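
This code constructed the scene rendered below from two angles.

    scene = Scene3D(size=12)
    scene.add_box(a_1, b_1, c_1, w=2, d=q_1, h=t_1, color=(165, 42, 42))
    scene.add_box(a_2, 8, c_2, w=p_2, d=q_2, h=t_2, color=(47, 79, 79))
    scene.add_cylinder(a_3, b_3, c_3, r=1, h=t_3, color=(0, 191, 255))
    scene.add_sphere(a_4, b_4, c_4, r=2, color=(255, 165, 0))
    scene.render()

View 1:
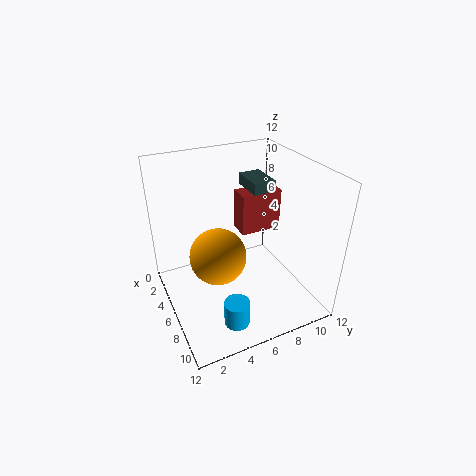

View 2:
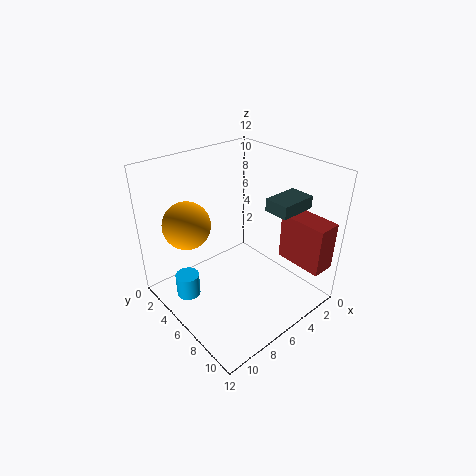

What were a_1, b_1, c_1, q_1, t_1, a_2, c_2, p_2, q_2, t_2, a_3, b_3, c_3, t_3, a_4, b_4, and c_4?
a_1 = 1
b_1 = 8
c_1 = 4
q_1 = 4
t_1 = 4
a_2 = 2
c_2 = 9
p_2 = 3
q_2 = 2
t_2 = 1
a_3 = 10
b_3 = 4
c_3 = 1
t_3 = 2
a_4 = 9
b_4 = 3
c_4 = 7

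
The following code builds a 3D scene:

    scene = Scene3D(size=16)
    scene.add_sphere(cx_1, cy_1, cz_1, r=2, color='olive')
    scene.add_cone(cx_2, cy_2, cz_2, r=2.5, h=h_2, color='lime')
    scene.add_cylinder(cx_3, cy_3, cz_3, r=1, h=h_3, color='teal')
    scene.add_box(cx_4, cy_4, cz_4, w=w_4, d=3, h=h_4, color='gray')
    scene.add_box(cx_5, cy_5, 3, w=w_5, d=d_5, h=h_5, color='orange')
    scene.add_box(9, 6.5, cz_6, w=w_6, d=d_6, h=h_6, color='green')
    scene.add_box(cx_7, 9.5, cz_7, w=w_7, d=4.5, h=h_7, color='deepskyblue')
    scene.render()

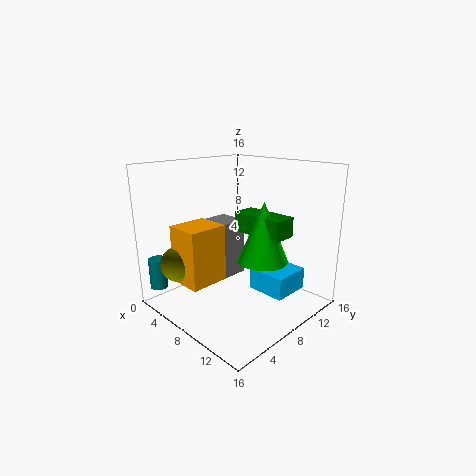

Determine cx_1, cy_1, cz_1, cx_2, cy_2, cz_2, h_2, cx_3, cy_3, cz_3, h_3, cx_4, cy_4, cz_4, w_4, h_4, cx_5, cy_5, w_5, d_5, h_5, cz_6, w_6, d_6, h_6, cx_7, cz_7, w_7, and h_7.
cx_1 = 3.5
cy_1 = 3
cz_1 = 5
cx_2 = 12.5
cy_2 = 7
cz_2 = 7
h_2 = 6
cx_3 = 1.5
cy_3 = 1.5
cz_3 = 2
h_3 = 3.5
cx_4 = 3.5
cy_4 = 7
cz_4 = 3
w_4 = 3.5
h_4 = 6.5
cx_5 = 3
cy_5 = 2.5
w_5 = 4
d_5 = 4.5
h_5 = 6.5
cz_6 = 9.5
w_6 = 5.5
d_6 = 2.5
h_6 = 2
cx_7 = 8.5
cz_7 = 1.5
w_7 = 4.5
h_7 = 2.5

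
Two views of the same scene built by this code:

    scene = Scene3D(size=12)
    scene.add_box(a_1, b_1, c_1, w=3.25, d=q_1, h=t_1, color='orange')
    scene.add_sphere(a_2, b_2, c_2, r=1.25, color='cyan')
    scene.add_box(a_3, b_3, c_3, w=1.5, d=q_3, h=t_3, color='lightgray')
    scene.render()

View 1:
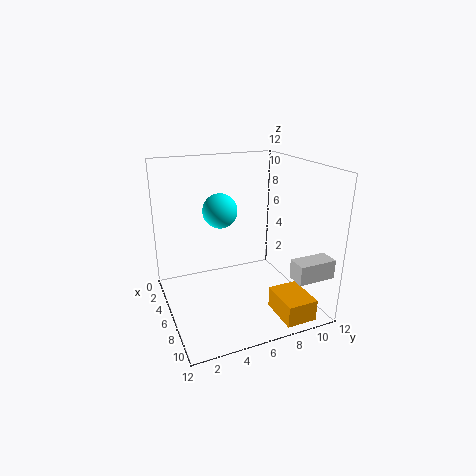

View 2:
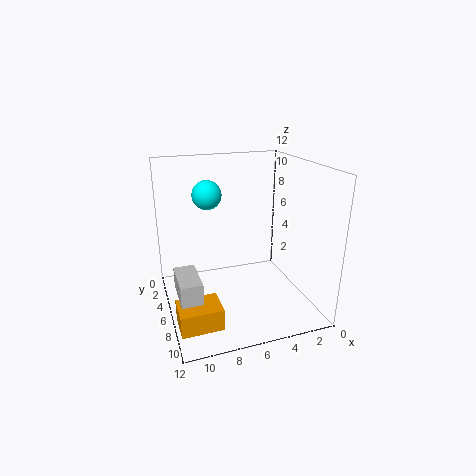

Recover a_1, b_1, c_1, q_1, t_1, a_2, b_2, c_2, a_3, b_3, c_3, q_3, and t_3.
a_1 = 8.5
b_1 = 7.75
c_1 = 0.5
q_1 = 2.5
t_1 = 1.75
a_2 = 8
b_2 = 3.75
c_2 = 9.25
a_3 = 10.25
b_3 = 8.5
c_3 = 4
q_3 = 3
t_3 = 1.5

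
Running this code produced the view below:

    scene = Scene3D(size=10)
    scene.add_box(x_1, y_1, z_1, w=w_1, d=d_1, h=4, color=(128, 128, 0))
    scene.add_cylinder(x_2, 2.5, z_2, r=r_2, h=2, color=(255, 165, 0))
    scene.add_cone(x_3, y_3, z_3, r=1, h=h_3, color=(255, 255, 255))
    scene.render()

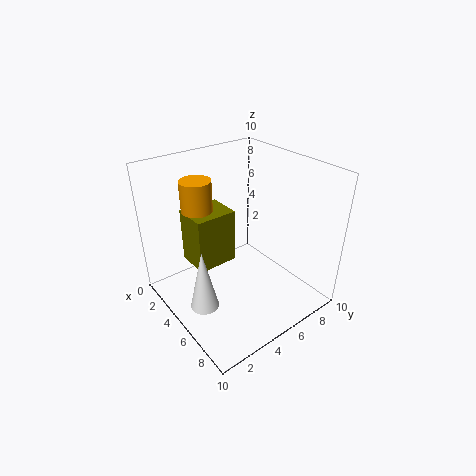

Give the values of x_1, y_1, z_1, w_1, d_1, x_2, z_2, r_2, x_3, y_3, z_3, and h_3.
x_1 = 1.5
y_1 = 2.5
z_1 = 2.5
w_1 = 2.5
d_1 = 3
x_2 = 4
z_2 = 7.5
r_2 = 1
x_3 = 5
y_3 = 2
z_3 = 0.5
h_3 = 4.5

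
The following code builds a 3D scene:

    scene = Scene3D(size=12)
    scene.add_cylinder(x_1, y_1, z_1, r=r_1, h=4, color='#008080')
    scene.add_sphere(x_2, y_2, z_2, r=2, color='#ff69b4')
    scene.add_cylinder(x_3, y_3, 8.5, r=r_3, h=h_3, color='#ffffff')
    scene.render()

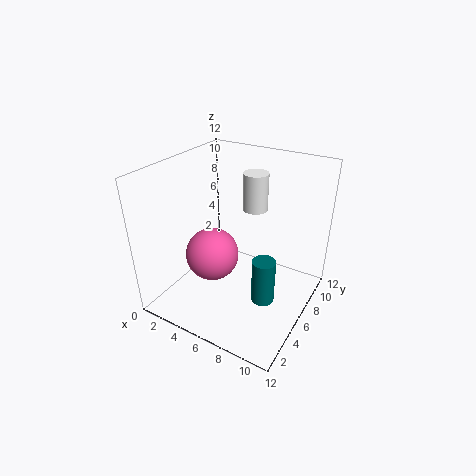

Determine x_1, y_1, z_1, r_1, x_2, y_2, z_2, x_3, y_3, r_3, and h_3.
x_1 = 8.5
y_1 = 6
z_1 = 0.5
r_1 = 1
x_2 = 5.5
y_2 = 3
z_2 = 6
x_3 = 7
y_3 = 7
r_3 = 1
h_3 = 3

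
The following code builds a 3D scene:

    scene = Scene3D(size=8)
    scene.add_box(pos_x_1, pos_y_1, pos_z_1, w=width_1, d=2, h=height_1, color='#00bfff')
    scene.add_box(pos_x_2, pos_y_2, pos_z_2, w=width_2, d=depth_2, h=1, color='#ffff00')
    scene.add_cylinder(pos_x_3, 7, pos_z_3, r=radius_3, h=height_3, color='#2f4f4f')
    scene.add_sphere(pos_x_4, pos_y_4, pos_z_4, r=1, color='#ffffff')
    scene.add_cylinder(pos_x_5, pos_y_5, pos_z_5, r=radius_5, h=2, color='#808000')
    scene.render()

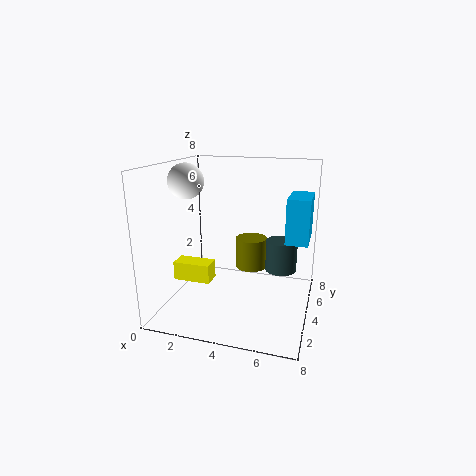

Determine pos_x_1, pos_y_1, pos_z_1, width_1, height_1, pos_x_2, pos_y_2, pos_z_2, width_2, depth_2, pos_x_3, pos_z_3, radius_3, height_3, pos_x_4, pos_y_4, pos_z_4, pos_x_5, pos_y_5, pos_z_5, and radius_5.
pos_x_1 = 7
pos_y_1 = 1
pos_z_1 = 5
width_1 = 1
height_1 = 2
pos_x_2 = 1
pos_y_2 = 2
pos_z_2 = 2
width_2 = 2
depth_2 = 1
pos_x_3 = 6
pos_z_3 = 1
radius_3 = 1
height_3 = 2
pos_x_4 = 1
pos_y_4 = 4
pos_z_4 = 7
pos_x_5 = 4
pos_y_5 = 7
pos_z_5 = 1
radius_5 = 1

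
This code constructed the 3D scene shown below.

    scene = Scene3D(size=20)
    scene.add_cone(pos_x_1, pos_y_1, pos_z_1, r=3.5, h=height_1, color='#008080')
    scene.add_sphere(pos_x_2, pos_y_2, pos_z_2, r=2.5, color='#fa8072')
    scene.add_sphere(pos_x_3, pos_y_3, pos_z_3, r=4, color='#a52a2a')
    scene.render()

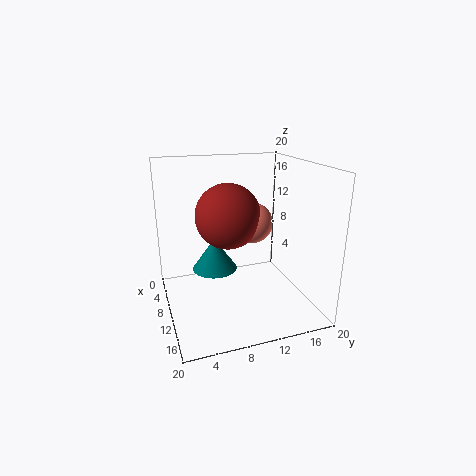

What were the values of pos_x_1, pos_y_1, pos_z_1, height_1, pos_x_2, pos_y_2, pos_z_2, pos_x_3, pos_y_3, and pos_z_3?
pos_x_1 = 4.5; pos_y_1 = 8; pos_z_1 = 3; height_1 = 5; pos_x_2 = 14; pos_y_2 = 10.5; pos_z_2 = 13.5; pos_x_3 = 13.5; pos_y_3 = 7.5; pos_z_3 = 14.5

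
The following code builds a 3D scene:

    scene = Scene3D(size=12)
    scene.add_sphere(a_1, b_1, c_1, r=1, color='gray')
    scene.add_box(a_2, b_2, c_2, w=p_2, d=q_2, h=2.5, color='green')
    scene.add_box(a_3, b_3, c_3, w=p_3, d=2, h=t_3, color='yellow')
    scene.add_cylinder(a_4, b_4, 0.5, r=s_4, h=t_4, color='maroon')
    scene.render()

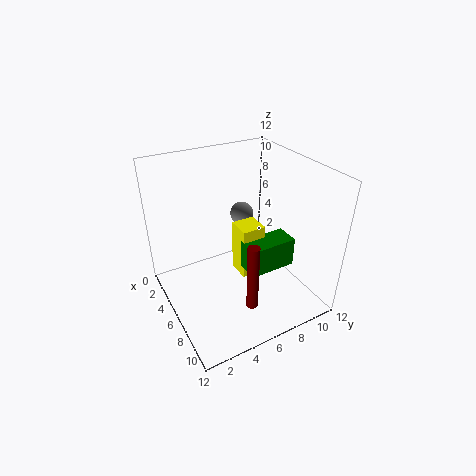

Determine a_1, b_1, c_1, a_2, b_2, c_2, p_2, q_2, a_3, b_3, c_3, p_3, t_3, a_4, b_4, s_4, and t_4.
a_1 = 4; b_1 = 7.5; c_1 = 7; a_2 = 6.5; b_2 = 6; c_2 = 3.5; p_2 = 2; q_2 = 4; a_3 = 5; b_3 = 6; c_3 = 2.5; p_3 = 2; t_3 = 4.5; a_4 = 8.5; b_4 = 6; s_4 = 0.5; t_4 = 6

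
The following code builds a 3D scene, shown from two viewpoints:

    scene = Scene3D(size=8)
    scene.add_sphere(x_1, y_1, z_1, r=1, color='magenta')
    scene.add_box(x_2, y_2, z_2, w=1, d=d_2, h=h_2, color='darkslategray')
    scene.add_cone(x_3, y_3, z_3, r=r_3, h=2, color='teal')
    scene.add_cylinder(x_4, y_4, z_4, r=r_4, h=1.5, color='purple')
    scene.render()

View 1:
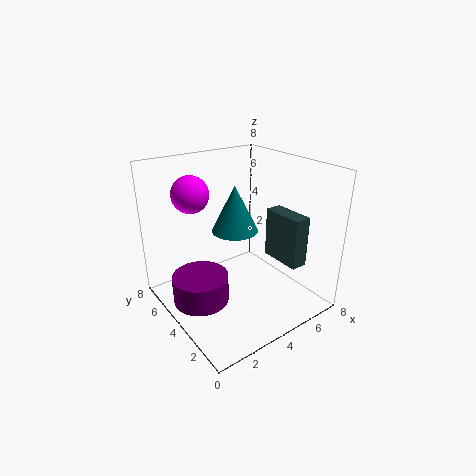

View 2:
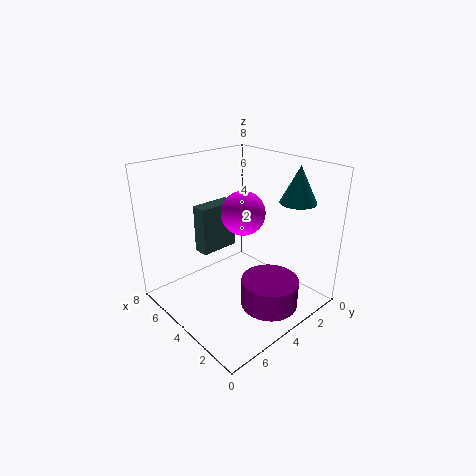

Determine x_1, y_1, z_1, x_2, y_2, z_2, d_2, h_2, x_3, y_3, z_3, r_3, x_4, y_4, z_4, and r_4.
x_1 = 2
y_1 = 5.5
z_1 = 6.5
x_2 = 6.5
y_2 = 2
z_2 = 2
d_2 = 2.5
h_2 = 3
x_3 = 2
y_3 = 1.5
z_3 = 6
r_3 = 1
x_4 = 1.5
y_4 = 4
z_4 = 1
r_4 = 1.5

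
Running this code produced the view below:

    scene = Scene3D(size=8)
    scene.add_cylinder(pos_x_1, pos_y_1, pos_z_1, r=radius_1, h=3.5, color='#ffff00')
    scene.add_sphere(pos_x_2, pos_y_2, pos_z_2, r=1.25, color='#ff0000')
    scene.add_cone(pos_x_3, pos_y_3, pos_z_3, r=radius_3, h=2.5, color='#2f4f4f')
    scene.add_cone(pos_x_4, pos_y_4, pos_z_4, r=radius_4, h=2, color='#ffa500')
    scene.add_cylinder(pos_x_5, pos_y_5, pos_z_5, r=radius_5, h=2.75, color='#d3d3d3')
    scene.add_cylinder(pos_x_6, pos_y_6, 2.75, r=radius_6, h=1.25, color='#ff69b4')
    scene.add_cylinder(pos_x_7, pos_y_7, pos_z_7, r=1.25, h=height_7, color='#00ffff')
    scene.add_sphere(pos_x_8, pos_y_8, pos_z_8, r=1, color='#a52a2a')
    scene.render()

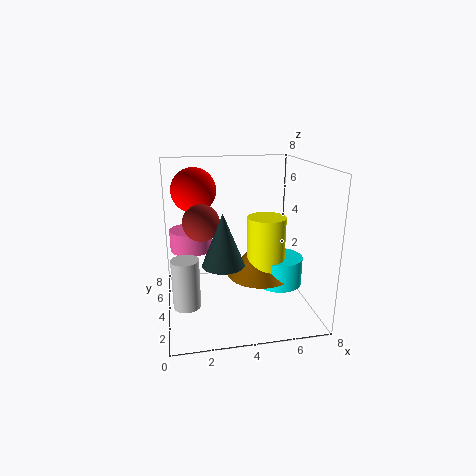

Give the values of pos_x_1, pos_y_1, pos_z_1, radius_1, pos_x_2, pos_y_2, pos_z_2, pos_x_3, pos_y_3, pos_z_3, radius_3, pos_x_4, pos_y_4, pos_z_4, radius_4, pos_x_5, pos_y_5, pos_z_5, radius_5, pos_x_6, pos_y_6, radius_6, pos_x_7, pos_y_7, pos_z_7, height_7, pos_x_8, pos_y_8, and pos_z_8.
pos_x_1 = 5.25
pos_y_1 = 2.75
pos_z_1 = 2
radius_1 = 1
pos_x_2 = 1.75
pos_y_2 = 5.25
pos_z_2 = 6.5
pos_x_3 = 2.75
pos_y_3 = 1.25
pos_z_3 = 3.75
radius_3 = 1
pos_x_4 = 5
pos_y_4 = 3
pos_z_4 = 2.25
radius_4 = 1.75
pos_x_5 = 1
pos_y_5 = 3.25
pos_z_5 = 0.5
radius_5 = 0.75
pos_x_6 = 1.5
pos_y_6 = 6
radius_6 = 1.25
pos_x_7 = 6
pos_y_7 = 2.75
pos_z_7 = 1.75
height_7 = 1.5
pos_x_8 = 2
pos_y_8 = 4
pos_z_8 = 5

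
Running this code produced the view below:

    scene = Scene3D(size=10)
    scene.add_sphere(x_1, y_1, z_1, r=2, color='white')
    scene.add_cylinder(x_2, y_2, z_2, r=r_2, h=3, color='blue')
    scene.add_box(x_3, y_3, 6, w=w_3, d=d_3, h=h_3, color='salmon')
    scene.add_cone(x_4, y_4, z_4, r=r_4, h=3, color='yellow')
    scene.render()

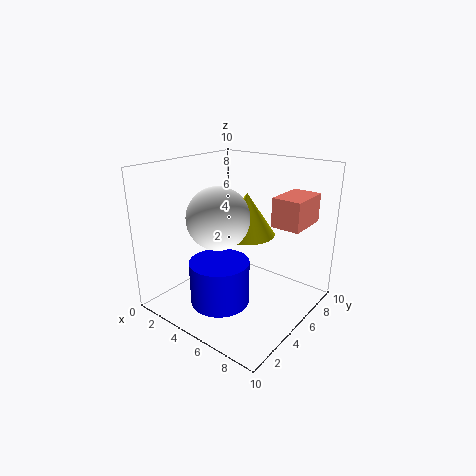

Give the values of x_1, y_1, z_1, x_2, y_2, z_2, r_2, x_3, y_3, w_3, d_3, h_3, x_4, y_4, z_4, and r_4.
x_1 = 5; y_1 = 3; z_1 = 7; x_2 = 5; y_2 = 3; z_2 = 1; r_2 = 2; x_3 = 7; y_3 = 6; w_3 = 2; d_3 = 3; h_3 = 2; x_4 = 5; y_4 = 6; z_4 = 5; r_4 = 2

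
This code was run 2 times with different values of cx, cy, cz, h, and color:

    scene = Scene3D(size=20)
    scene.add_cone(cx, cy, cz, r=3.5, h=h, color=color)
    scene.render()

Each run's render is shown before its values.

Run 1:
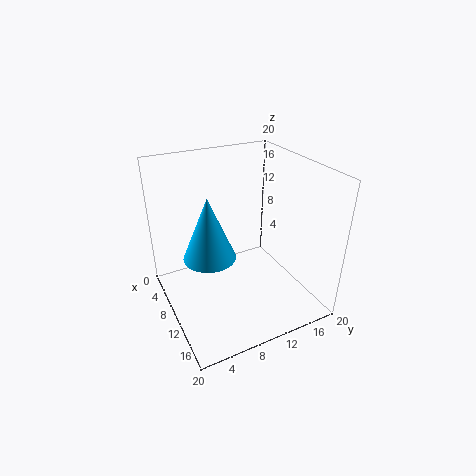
cx = 10.5, cy = 5.5, cz = 8.5, h = 8.5, color = 'deepskyblue'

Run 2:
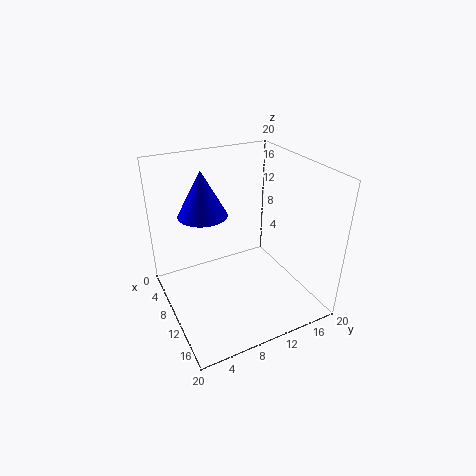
cx = 6, cy = 6.5, cz = 12.5, h = 6.5, color = 'blue'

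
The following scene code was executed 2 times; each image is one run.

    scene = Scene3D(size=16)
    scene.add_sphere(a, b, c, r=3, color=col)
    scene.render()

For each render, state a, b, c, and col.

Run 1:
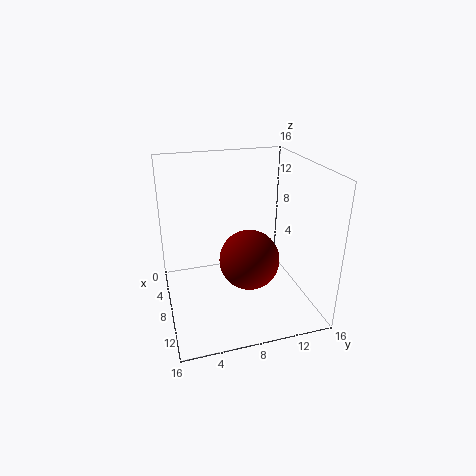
a = 12
b = 8
c = 7.5
col = 'maroon'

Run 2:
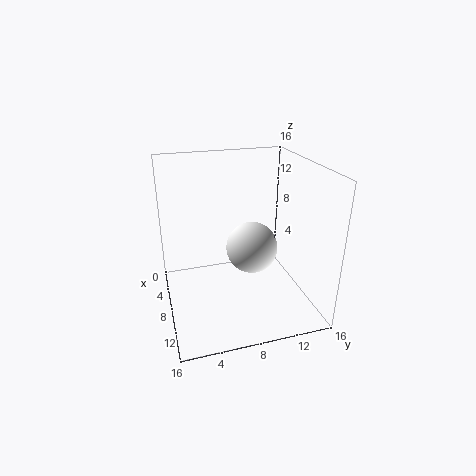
a = 7
b = 10
c = 6
col = 'white'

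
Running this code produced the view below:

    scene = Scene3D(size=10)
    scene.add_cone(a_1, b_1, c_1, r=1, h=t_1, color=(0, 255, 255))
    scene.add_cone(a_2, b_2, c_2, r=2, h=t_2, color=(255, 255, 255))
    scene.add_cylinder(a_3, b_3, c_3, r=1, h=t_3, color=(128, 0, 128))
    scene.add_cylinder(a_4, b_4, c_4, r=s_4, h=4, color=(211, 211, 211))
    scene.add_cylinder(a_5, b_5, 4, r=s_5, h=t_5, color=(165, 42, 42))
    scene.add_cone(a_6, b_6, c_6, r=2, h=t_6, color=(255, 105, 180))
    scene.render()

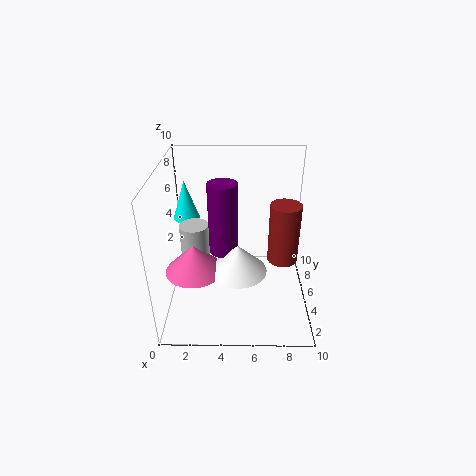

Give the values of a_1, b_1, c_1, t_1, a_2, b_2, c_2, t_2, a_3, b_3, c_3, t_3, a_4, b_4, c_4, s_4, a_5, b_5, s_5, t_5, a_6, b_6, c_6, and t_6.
a_1 = 1
b_1 = 8
c_1 = 5
t_1 = 3
a_2 = 5
b_2 = 4
c_2 = 3
t_2 = 2
a_3 = 4
b_3 = 5
c_3 = 4
t_3 = 5
a_4 = 2
b_4 = 5
c_4 = 2
s_4 = 1
a_5 = 8
b_5 = 4
s_5 = 1
t_5 = 4
a_6 = 2
b_6 = 4
c_6 = 3
t_6 = 2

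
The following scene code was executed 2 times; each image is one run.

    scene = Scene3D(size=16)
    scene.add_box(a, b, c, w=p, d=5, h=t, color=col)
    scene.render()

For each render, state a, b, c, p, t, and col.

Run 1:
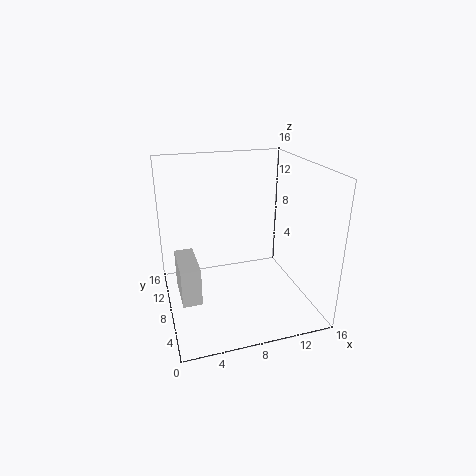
a = 1, b = 4, c = 3, p = 2, t = 4, col = 'lightgray'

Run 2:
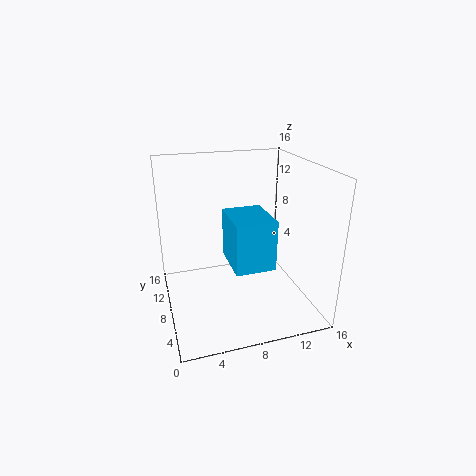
a = 6, b = 2, c = 7, p = 4, t = 5, col = 'deepskyblue'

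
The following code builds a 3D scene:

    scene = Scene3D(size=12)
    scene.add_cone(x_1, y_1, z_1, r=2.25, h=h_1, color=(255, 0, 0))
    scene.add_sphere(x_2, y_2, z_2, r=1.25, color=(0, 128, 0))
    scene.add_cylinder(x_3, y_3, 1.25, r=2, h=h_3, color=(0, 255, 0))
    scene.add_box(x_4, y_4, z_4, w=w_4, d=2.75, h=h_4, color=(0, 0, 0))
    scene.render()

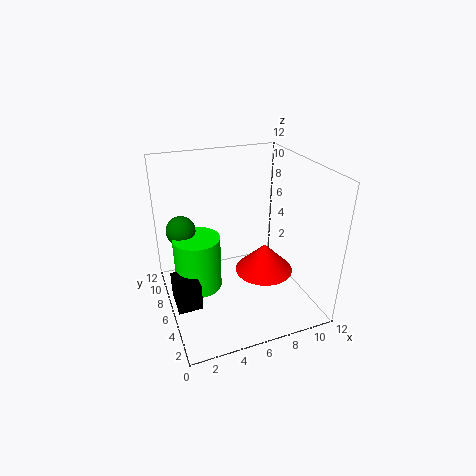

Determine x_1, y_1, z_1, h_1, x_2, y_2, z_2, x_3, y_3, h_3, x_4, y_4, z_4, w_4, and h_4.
x_1 = 7.25; y_1 = 3.5; z_1 = 4.25; h_1 = 2.25; x_2 = 1.75; y_2 = 8.5; z_2 = 6.25; x_3 = 2.75; y_3 = 7.25; h_3 = 4.75; x_4 = 0.25; y_4 = 4.25; z_4 = 1; w_4 = 2; h_4 = 2.25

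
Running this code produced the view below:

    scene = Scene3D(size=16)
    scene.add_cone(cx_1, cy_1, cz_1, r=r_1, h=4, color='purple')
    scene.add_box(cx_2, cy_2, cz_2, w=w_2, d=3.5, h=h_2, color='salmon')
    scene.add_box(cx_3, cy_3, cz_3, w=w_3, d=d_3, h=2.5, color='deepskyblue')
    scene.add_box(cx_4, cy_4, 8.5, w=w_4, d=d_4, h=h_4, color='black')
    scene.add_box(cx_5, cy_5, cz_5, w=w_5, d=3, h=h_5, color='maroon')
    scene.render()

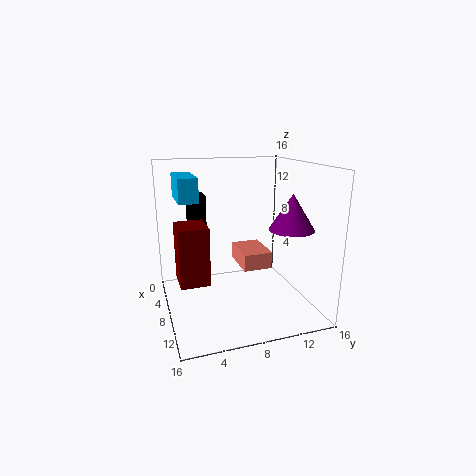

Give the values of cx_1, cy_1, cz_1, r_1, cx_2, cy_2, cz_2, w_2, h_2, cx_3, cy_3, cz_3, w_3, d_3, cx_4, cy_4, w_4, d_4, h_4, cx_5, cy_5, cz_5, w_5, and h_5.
cx_1 = 10; cy_1 = 13.5; cz_1 = 9; r_1 = 2.5; cx_2 = 2.5; cy_2 = 9; cz_2 = 3.5; w_2 = 5; h_2 = 2; cx_3 = 4.5; cy_3 = 1.5; cz_3 = 12.5; w_3 = 5; d_3 = 2; cx_4 = 1; cy_4 = 3.5; w_4 = 2.5; d_4 = 2; h_4 = 3.5; cx_5 = 8; cy_5 = 1; cz_5 = 4.5; w_5 = 3.5; h_5 = 6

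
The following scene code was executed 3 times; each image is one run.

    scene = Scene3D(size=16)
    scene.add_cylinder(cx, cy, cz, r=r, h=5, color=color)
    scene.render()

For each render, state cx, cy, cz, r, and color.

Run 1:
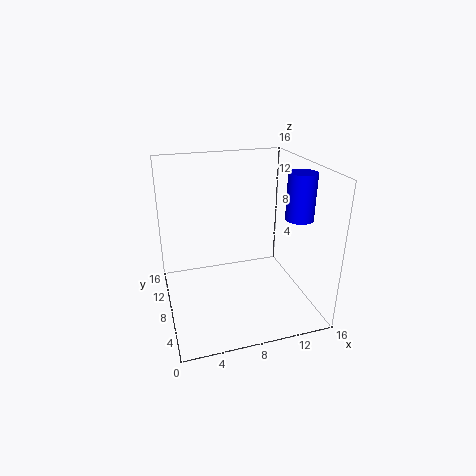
cx = 14, cy = 5.5, cz = 10.5, r = 1.5, color = 'blue'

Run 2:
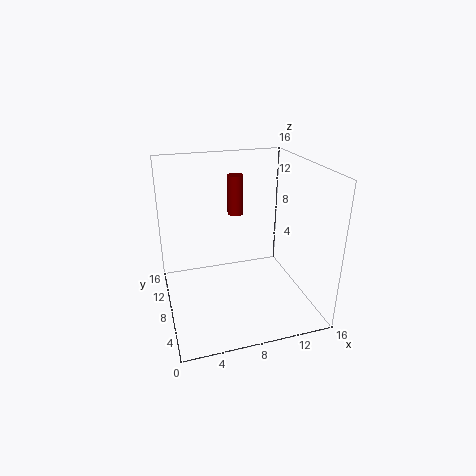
cx = 9.5, cy = 14, cz = 8.5, r = 1, color = 'maroon'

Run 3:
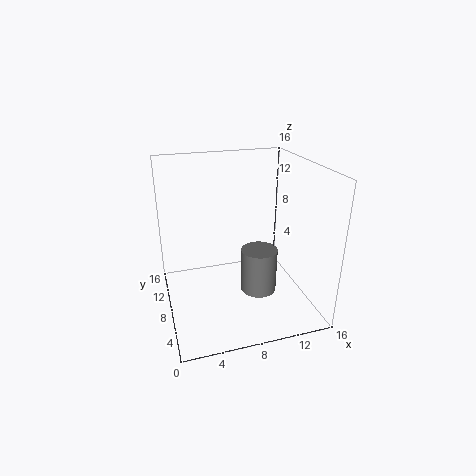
cx = 10, cy = 6.5, cz = 2, r = 2, color = 'gray'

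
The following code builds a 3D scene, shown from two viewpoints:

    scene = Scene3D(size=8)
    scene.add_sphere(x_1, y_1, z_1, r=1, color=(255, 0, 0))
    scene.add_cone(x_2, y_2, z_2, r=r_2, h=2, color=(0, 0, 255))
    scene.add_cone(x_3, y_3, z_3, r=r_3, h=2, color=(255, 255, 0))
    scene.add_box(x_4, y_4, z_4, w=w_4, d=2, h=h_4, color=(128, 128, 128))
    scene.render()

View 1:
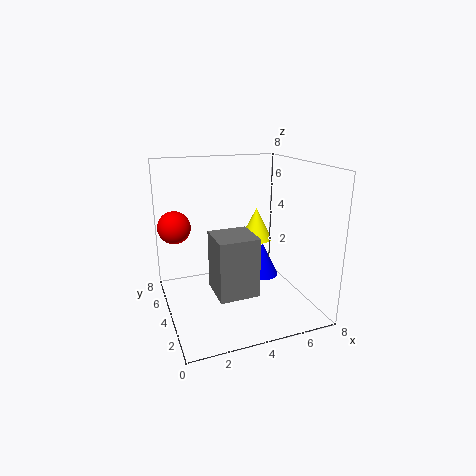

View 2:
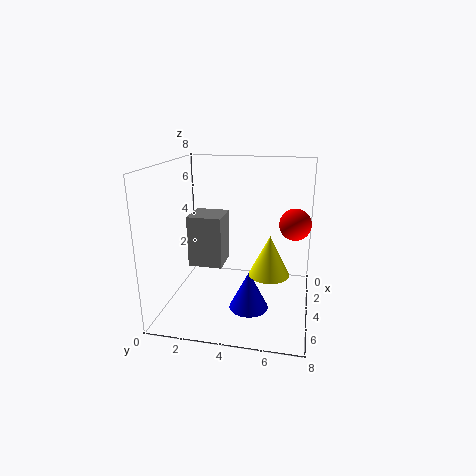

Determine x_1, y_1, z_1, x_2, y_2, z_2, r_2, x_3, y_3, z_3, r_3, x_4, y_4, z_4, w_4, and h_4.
x_1 = 1
y_1 = 7
z_1 = 4
x_2 = 6
y_2 = 5
z_2 = 1
r_2 = 1
x_3 = 6
y_3 = 6
z_3 = 3
r_3 = 1
x_4 = 2
y_4 = 1
z_4 = 2
w_4 = 2
h_4 = 3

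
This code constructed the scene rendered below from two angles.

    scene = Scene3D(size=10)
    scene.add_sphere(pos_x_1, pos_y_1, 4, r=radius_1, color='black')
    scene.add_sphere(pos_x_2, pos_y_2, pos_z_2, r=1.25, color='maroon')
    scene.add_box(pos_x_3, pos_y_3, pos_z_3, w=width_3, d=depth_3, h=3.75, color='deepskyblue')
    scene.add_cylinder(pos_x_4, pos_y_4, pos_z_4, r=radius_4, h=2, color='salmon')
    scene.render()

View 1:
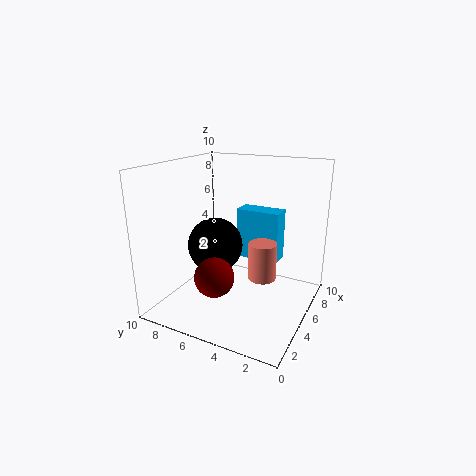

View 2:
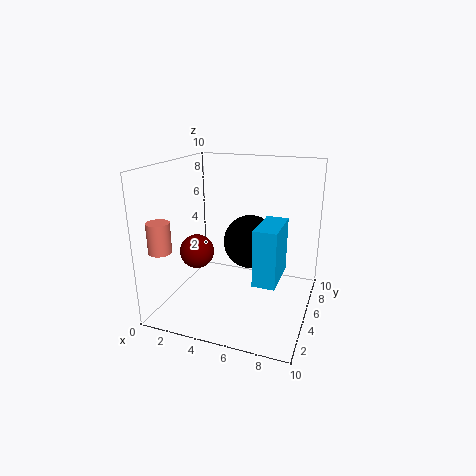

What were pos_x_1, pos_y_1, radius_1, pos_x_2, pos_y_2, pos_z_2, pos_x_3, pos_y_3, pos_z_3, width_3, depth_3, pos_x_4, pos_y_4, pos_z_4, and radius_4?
pos_x_1 = 5.25; pos_y_1 = 7; radius_1 = 2; pos_x_2 = 1.75; pos_y_2 = 5; pos_z_2 = 3.5; pos_x_3 = 6.75; pos_y_3 = 2.75; pos_z_3 = 2.75; width_3 = 1.5; depth_3 = 3.25; pos_x_4 = 1; pos_y_4 = 1.5; pos_z_4 = 4.75; radius_4 = 0.75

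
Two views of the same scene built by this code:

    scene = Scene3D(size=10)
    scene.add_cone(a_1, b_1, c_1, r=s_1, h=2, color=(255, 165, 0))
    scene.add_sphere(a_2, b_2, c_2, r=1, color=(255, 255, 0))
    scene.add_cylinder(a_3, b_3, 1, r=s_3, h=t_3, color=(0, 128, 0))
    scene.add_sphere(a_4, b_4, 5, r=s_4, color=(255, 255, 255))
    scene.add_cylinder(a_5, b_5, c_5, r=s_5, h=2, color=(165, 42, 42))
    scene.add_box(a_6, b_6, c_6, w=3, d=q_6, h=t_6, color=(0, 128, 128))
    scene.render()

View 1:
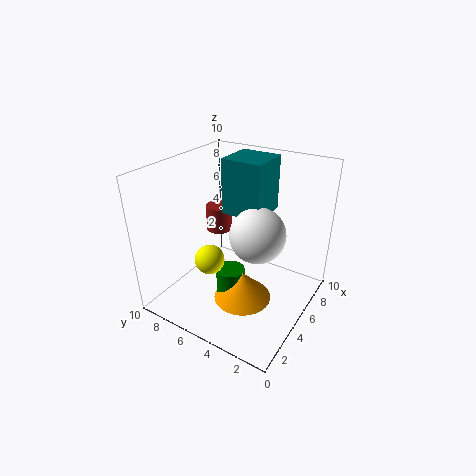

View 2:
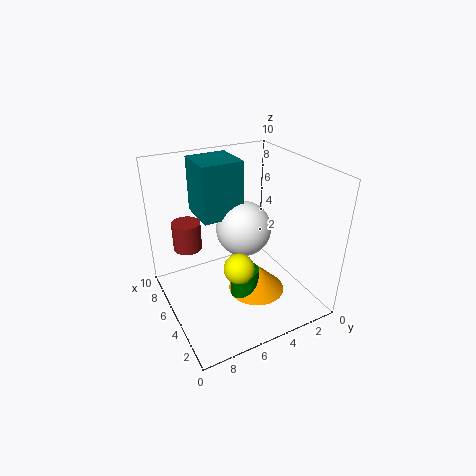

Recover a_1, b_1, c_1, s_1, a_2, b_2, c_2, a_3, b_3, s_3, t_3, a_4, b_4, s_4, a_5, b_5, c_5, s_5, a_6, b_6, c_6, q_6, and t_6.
a_1 = 4; b_1 = 4; c_1 = 1; s_1 = 2; a_2 = 3; b_2 = 6; c_2 = 4; a_3 = 4; b_3 = 5; s_3 = 1; t_3 = 2; a_4 = 6; b_4 = 4; s_4 = 2; a_5 = 7; b_5 = 8; c_5 = 4; s_5 = 1; a_6 = 6; b_6 = 4; c_6 = 6; q_6 = 3; t_6 = 4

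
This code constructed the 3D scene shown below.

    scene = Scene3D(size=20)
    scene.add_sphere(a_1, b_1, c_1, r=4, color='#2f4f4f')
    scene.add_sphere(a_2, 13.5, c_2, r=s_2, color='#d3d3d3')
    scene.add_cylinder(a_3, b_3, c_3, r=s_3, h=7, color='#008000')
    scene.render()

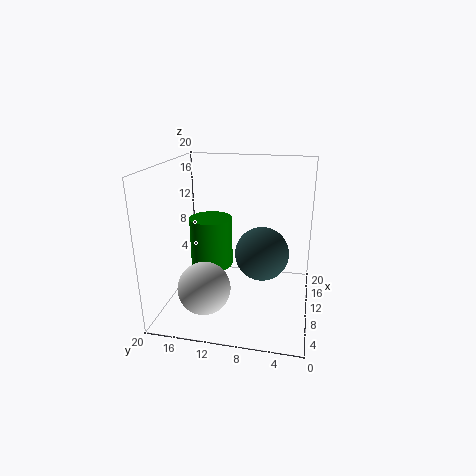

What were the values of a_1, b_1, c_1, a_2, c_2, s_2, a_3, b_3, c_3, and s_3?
a_1 = 13, b_1 = 7, c_1 = 6.5, a_2 = 5, c_2 = 4.5, s_2 = 3.5, a_3 = 10.5, b_3 = 14, c_3 = 5.5, s_3 = 3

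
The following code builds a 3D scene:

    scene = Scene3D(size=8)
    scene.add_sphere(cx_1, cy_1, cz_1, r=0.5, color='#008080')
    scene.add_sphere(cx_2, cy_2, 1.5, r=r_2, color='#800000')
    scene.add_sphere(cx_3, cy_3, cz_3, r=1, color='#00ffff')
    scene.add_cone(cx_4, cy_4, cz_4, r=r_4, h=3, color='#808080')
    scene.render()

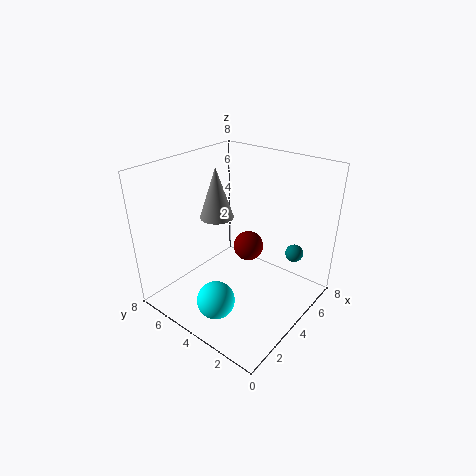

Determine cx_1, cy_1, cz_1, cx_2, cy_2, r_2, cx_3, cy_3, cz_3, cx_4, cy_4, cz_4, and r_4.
cx_1 = 6, cy_1 = 1.5, cz_1 = 3, cx_2 = 7, cy_2 = 5.5, r_2 = 1, cx_3 = 1.5, cy_3 = 3.5, cz_3 = 1.5, cx_4 = 4.5, cy_4 = 6, cz_4 = 4.5, r_4 = 1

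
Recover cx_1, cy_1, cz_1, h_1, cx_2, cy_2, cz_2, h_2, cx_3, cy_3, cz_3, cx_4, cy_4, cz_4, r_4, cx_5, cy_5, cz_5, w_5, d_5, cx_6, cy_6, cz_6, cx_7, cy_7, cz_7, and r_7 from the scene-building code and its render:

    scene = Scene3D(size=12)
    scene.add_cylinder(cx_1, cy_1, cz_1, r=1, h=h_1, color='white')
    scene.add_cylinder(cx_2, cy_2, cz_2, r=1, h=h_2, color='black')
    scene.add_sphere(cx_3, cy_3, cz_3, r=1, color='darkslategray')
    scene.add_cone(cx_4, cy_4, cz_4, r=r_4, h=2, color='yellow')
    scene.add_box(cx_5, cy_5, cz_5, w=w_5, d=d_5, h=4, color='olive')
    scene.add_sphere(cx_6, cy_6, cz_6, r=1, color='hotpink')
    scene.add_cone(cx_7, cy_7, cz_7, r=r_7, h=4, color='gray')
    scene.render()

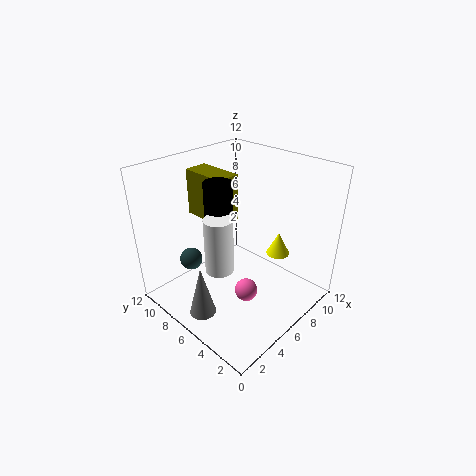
cx_1 = 2; cy_1 = 4; cz_1 = 6; h_1 = 4; cx_2 = 3; cy_2 = 5; cz_2 = 6; h_2 = 6; cx_3 = 4; cy_3 = 10; cz_3 = 3; cx_4 = 9; cy_4 = 4; cz_4 = 4; r_4 = 1; cx_5 = 5; cy_5 = 7; cz_5 = 7; w_5 = 2; d_5 = 4; cx_6 = 6; cy_6 = 5; cz_6 = 1; cx_7 = 1; cy_7 = 5; cz_7 = 2; r_7 = 1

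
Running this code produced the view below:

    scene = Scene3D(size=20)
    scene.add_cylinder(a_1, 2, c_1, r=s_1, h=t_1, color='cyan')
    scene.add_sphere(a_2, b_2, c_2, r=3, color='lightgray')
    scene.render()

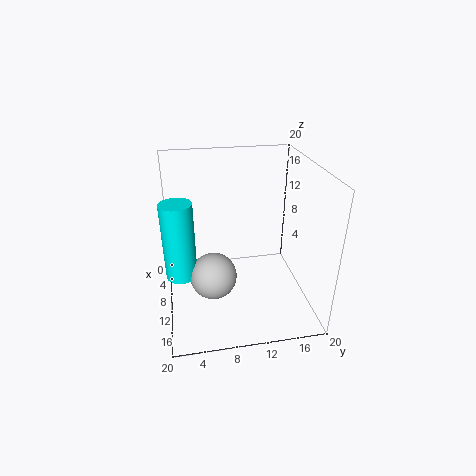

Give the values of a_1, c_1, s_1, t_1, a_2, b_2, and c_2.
a_1 = 13, c_1 = 7, s_1 = 2, t_1 = 10, a_2 = 14, b_2 = 6, c_2 = 7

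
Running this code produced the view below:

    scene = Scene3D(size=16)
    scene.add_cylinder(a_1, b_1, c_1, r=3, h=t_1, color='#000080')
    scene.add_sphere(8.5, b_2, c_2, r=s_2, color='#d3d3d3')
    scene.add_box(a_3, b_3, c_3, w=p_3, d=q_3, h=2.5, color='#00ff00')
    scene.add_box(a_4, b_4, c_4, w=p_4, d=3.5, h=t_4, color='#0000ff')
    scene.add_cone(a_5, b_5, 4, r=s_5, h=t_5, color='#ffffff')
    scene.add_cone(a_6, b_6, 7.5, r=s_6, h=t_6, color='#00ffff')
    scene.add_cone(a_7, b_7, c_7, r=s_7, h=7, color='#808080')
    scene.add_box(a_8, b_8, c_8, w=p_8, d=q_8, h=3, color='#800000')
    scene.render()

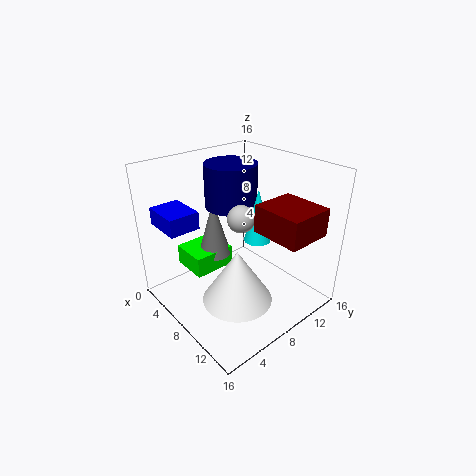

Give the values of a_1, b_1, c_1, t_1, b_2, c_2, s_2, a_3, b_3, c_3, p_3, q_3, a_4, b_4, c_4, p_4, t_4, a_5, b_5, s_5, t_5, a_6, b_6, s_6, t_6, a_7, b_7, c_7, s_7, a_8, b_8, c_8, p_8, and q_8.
a_1 = 5; b_1 = 9.5; c_1 = 10.5; t_1 = 5; b_2 = 8; c_2 = 10.5; s_2 = 1.5; a_3 = 0.5; b_3 = 4.5; c_3 = 2.5; p_3 = 4.5; q_3 = 5; a_4 = 0.5; b_4 = 1.5; c_4 = 9; p_4 = 4.5; t_4 = 2; a_5 = 12; b_5 = 4.5; s_5 = 3.5; t_5 = 5.5; a_6 = 9; b_6 = 10; s_6 = 1.5; t_6 = 6; a_7 = 3.5; b_7 = 8; c_7 = 4; s_7 = 2; a_8 = 10; b_8 = 8.5; c_8 = 9.5; p_8 = 5.5; q_8 = 5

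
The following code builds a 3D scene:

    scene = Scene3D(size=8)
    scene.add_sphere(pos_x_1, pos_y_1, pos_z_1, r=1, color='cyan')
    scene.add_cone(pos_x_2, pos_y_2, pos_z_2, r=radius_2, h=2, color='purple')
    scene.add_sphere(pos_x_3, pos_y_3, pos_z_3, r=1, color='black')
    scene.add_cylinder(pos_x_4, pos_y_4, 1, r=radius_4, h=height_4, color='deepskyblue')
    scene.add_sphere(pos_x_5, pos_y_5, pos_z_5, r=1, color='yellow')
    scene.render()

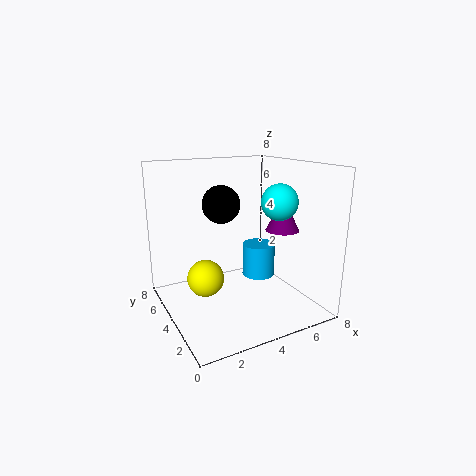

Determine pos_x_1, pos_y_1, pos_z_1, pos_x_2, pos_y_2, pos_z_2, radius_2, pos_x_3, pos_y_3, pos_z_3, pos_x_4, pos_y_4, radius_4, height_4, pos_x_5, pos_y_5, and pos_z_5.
pos_x_1 = 6; pos_y_1 = 3; pos_z_1 = 6; pos_x_2 = 7; pos_y_2 = 4; pos_z_2 = 4; radius_2 = 1; pos_x_3 = 3; pos_y_3 = 4; pos_z_3 = 6; pos_x_4 = 6; pos_y_4 = 5; radius_4 = 1; height_4 = 2; pos_x_5 = 2; pos_y_5 = 4; pos_z_5 = 2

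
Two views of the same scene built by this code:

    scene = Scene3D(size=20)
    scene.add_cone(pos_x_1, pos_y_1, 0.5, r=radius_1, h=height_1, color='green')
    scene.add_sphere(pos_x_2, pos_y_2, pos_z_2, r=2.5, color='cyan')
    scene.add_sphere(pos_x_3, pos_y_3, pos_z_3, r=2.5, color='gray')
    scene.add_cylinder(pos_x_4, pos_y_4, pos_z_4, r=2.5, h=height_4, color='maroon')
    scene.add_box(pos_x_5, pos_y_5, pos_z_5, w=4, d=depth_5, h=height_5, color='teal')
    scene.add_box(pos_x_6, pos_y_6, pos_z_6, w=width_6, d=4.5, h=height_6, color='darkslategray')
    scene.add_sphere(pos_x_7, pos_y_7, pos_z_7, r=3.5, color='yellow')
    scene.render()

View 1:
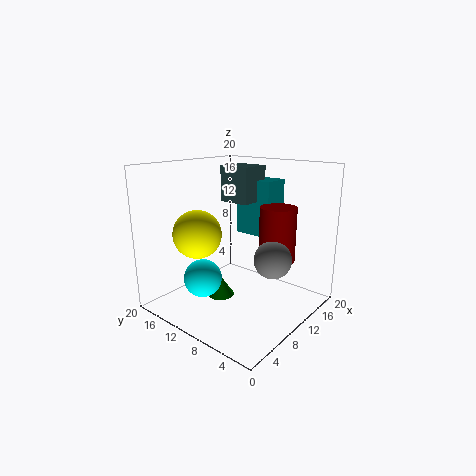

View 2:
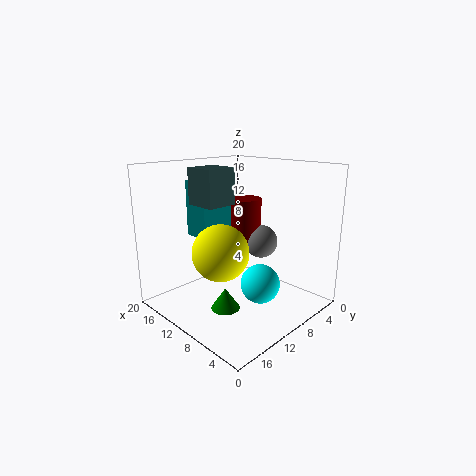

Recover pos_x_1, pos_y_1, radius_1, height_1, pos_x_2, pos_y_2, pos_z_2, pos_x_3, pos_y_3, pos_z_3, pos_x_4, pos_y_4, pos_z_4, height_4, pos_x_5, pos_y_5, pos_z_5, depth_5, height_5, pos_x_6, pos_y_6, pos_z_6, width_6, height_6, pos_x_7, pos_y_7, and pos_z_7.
pos_x_1 = 9.5; pos_y_1 = 13; radius_1 = 2; height_1 = 3; pos_x_2 = 4.5; pos_y_2 = 11.5; pos_z_2 = 5.5; pos_x_3 = 10.5; pos_y_3 = 4.5; pos_z_3 = 8; pos_x_4 = 13; pos_y_4 = 5.5; pos_z_4 = 7; height_4 = 7.5; pos_x_5 = 13.5; pos_y_5 = 7.5; pos_z_5 = 9.5; depth_5 = 5.5; height_5 = 8; pos_x_6 = 11; pos_y_6 = 9.5; pos_z_6 = 14.5; width_6 = 4.5; height_6 = 5; pos_x_7 = 7.5; pos_y_7 = 15.5; pos_z_7 = 10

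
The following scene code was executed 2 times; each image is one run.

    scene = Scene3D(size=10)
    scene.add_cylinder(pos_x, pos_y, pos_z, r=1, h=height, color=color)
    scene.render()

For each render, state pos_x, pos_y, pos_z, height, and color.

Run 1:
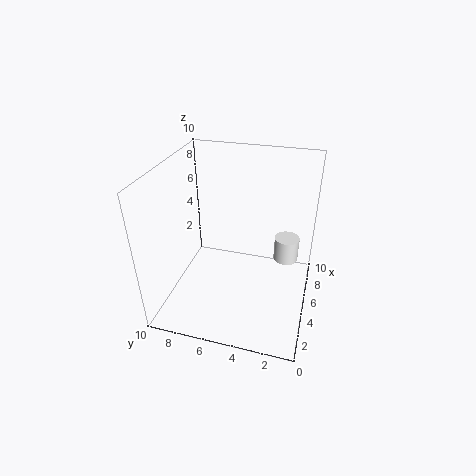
pos_x = 9, pos_y = 2, pos_z = 1, height = 2, color = 'white'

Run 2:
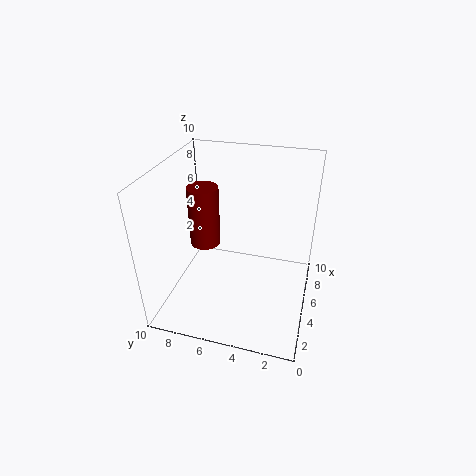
pos_x = 4, pos_y = 7, pos_z = 5, height = 4, color = 'maroon'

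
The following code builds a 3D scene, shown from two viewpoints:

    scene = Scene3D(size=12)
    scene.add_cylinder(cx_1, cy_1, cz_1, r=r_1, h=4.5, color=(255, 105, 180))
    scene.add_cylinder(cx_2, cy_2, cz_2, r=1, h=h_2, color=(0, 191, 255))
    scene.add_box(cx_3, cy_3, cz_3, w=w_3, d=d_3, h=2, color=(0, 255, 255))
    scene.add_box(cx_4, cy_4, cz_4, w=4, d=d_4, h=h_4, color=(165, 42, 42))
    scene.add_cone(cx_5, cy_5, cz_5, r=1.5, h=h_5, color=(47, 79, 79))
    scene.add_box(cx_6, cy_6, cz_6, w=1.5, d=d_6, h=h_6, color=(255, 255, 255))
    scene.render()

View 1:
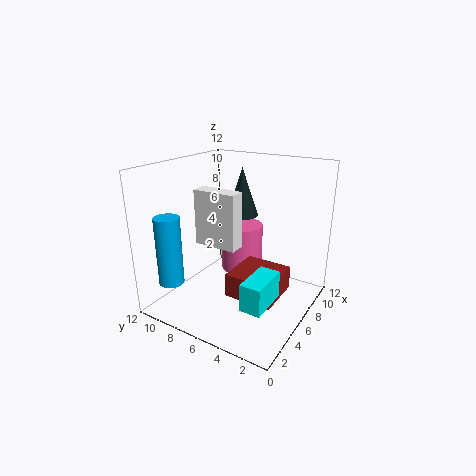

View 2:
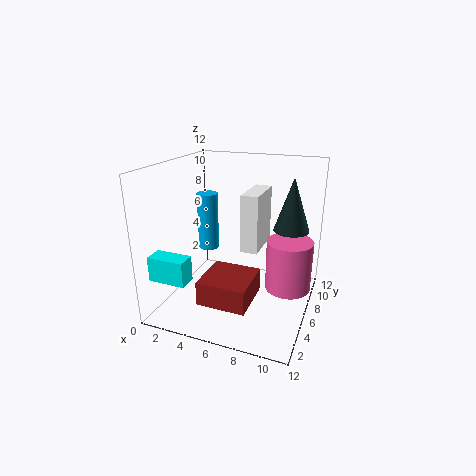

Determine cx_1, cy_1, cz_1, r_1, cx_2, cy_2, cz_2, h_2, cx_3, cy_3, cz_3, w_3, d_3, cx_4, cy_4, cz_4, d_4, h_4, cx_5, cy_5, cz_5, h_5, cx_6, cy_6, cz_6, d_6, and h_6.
cx_1 = 10; cy_1 = 8; cz_1 = 1; r_1 = 2; cx_2 = 1.5; cy_2 = 9.5; cz_2 = 3; h_2 = 5.5; cx_3 = 0.5; cy_3 = 1; cz_3 = 3.5; w_3 = 3; d_3 = 1.5; cx_4 = 4; cy_4 = 2; cz_4 = 1.5; d_4 = 4; h_4 = 2; cx_5 = 10; cy_5 = 8; cz_5 = 6.5; h_5 = 4.5; cx_6 = 6; cy_6 = 6.5; cz_6 = 4.5; d_6 = 4; h_6 = 5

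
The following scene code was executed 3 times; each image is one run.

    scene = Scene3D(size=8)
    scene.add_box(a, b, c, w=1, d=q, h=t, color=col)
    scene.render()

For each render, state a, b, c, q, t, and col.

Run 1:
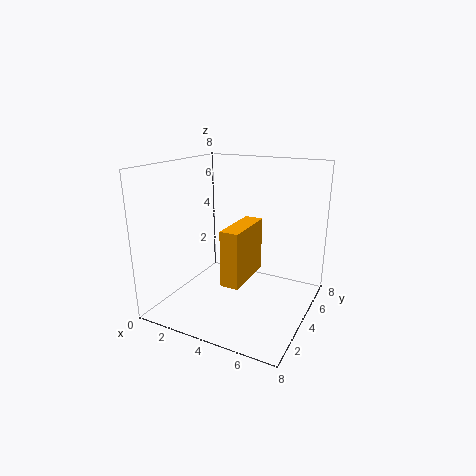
a = 4
b = 2
c = 2
q = 3
t = 3
col = 'orange'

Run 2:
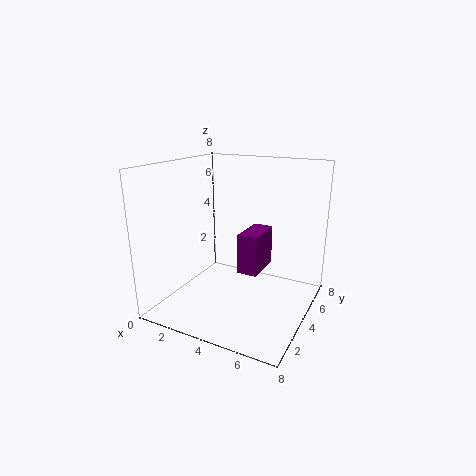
a = 5
b = 2
c = 3
q = 2
t = 2
col = 'purple'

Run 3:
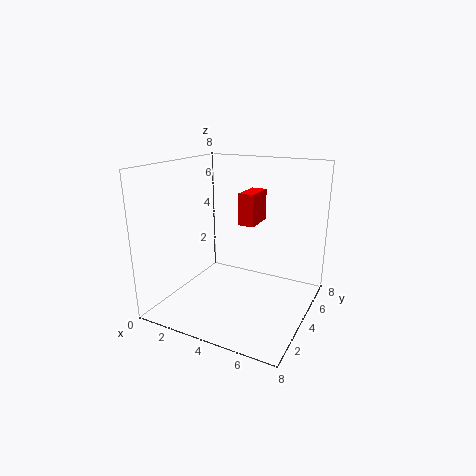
a = 3
b = 6
c = 4
q = 2
t = 2
col = 'red'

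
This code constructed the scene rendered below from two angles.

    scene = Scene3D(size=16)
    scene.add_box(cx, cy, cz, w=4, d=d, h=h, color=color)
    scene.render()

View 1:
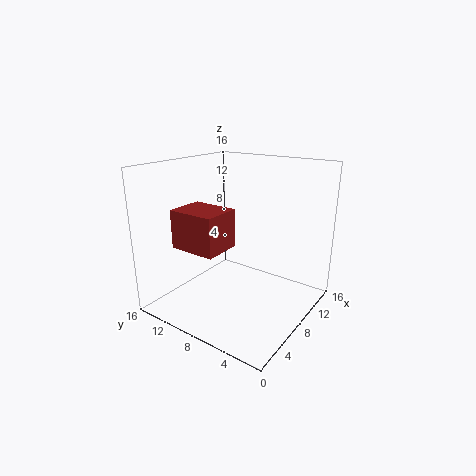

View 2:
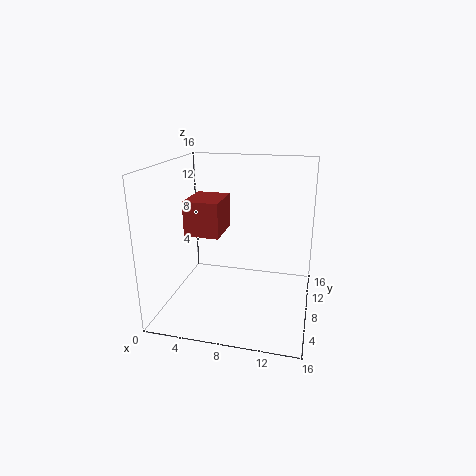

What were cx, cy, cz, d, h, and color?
cx = 2, cy = 7, cz = 8, d = 5, h = 4, color = 'brown'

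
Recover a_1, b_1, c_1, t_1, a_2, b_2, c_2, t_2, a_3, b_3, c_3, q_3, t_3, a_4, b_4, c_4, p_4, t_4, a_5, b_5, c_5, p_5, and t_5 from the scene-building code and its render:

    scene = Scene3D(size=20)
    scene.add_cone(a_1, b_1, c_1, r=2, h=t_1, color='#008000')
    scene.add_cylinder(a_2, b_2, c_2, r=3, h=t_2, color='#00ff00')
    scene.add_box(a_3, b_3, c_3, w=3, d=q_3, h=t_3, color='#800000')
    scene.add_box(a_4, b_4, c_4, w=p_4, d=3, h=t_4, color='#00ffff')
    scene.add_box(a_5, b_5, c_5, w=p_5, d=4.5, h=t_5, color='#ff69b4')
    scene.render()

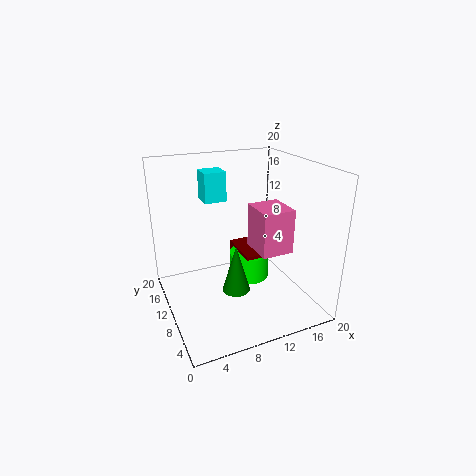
a_1 = 9.5
b_1 = 9.5
c_1 = 2
t_1 = 7
a_2 = 13
b_2 = 12.5
c_2 = 2
t_2 = 4
a_3 = 11.5
b_3 = 10
c_3 = 3.5
q_3 = 6.5
t_3 = 3
a_4 = 6
b_4 = 11.5
c_4 = 15
p_4 = 3
t_4 = 4
a_5 = 10
b_5 = 2.5
c_5 = 10.5
p_5 = 4
t_5 = 5.5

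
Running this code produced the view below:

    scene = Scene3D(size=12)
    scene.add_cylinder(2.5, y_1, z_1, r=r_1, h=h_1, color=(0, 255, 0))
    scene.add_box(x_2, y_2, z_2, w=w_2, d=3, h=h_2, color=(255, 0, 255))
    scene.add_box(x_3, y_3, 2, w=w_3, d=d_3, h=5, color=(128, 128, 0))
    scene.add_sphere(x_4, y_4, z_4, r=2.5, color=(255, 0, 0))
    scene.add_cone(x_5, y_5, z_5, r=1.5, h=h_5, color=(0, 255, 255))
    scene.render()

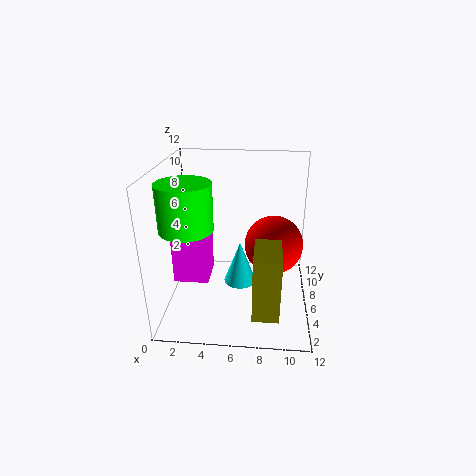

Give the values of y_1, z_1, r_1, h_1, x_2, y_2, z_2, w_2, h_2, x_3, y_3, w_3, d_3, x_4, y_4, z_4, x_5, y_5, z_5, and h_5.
y_1 = 3; z_1 = 8; r_1 = 2; h_1 = 3.5; x_2 = 0.5; y_2 = 5; z_2 = 2; w_2 = 3; h_2 = 4; x_3 = 7.5; y_3 = 0.5; w_3 = 2; d_3 = 3.5; x_4 = 9; y_4 = 7; z_4 = 5; x_5 = 6; y_5 = 8; z_5 = 0.5; h_5 = 4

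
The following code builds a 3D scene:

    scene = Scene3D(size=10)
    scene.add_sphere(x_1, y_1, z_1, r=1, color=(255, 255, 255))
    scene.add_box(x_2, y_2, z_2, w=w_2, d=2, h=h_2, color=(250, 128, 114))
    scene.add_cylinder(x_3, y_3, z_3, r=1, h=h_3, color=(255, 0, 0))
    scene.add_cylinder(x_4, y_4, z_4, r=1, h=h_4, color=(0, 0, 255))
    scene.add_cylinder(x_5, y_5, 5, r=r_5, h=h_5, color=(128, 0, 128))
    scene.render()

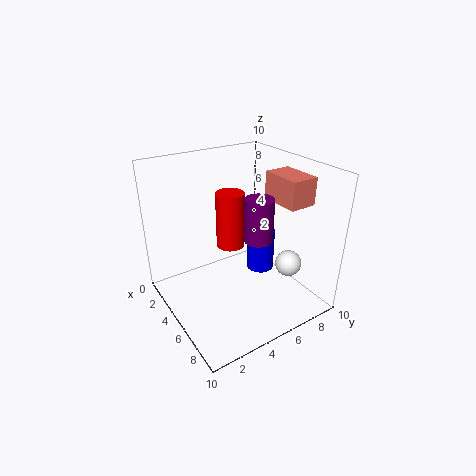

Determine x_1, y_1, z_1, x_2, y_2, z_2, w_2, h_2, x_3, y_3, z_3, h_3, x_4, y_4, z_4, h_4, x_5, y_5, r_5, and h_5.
x_1 = 6, y_1 = 9, z_1 = 2, x_2 = 4, y_2 = 8, z_2 = 7, w_2 = 3, h_2 = 2, x_3 = 4, y_3 = 5, z_3 = 4, h_3 = 4, x_4 = 5, y_4 = 7, z_4 = 2, h_4 = 3, x_5 = 6, y_5 = 6, r_5 = 1, h_5 = 3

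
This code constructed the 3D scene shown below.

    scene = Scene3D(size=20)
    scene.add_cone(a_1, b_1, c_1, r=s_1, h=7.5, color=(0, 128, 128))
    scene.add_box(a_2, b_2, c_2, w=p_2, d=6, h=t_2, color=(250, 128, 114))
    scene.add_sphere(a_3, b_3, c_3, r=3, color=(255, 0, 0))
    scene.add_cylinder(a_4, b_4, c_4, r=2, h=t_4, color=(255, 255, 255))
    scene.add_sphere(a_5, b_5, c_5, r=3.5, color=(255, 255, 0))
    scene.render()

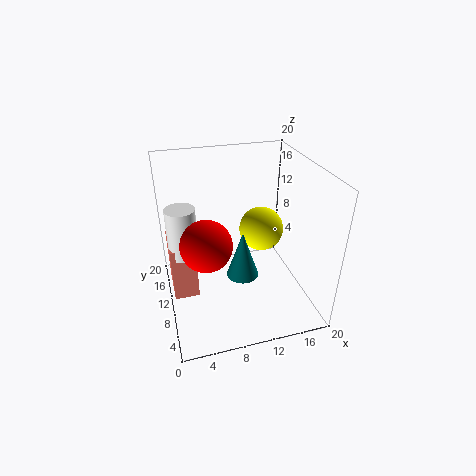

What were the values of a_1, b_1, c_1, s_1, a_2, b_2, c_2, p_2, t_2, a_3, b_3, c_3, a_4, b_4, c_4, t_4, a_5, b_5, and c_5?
a_1 = 11.5
b_1 = 12.5
c_1 = 1.5
s_1 = 2.5
a_2 = 0.5
b_2 = 9.5
c_2 = 1.5
p_2 = 3.5
t_2 = 8
a_3 = 4.5
b_3 = 4
c_3 = 13.5
a_4 = 2.5
b_4 = 11
c_4 = 8
t_4 = 7
a_5 = 15.5
b_5 = 15.5
c_5 = 7.5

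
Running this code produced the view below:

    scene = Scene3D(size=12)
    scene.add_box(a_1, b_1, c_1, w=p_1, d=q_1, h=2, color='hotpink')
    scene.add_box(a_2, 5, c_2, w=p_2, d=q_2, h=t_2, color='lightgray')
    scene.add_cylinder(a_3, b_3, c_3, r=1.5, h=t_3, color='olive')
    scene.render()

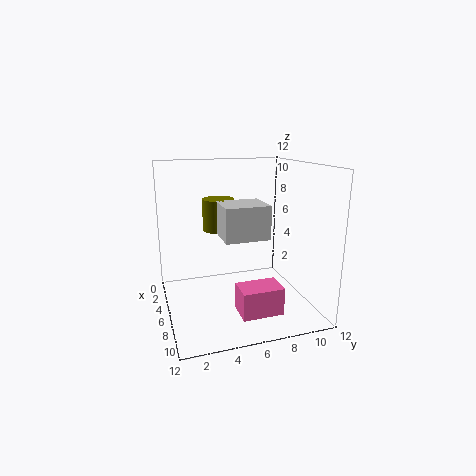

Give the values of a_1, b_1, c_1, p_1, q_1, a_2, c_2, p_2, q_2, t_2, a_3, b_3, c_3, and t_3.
a_1 = 10
b_1 = 4.5
c_1 = 2
p_1 = 2
q_1 = 3
a_2 = 2.5
c_2 = 5.5
p_2 = 3.5
q_2 = 4
t_2 = 3
a_3 = 1.5
b_3 = 5.5
c_3 = 5.5
t_3 = 3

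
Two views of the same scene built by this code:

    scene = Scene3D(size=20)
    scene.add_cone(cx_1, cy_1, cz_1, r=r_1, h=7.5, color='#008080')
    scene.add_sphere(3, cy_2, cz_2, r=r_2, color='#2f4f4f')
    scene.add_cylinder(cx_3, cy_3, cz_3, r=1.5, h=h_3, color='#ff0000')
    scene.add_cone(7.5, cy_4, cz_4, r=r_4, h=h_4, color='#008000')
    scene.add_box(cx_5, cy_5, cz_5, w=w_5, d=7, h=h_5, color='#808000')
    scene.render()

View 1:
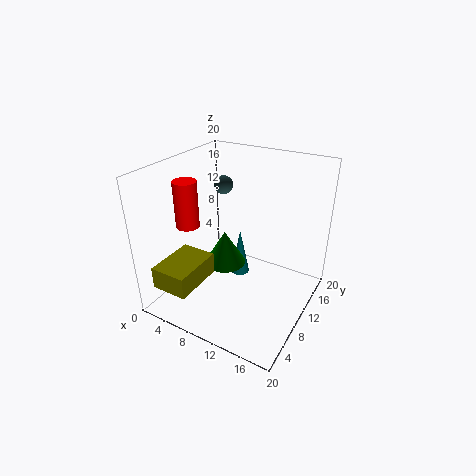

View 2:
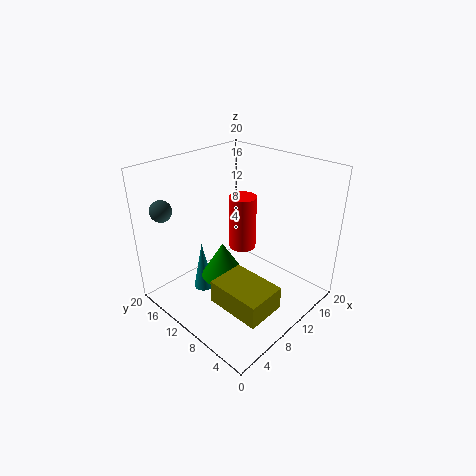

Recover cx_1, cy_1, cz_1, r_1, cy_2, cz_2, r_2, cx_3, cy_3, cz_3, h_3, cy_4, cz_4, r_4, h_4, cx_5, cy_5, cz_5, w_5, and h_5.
cx_1 = 7.5, cy_1 = 15, cz_1 = 0.5, r_1 = 1.5, cy_2 = 17.5, cz_2 = 14, r_2 = 1.5, cx_3 = 5.5, cy_3 = 5, cz_3 = 13, h_3 = 6, cy_4 = 10.5, cz_4 = 5, r_4 = 3, h_4 = 5, cx_5 = 2.5, cy_5 = 0.5, cz_5 = 5, w_5 = 5, h_5 = 3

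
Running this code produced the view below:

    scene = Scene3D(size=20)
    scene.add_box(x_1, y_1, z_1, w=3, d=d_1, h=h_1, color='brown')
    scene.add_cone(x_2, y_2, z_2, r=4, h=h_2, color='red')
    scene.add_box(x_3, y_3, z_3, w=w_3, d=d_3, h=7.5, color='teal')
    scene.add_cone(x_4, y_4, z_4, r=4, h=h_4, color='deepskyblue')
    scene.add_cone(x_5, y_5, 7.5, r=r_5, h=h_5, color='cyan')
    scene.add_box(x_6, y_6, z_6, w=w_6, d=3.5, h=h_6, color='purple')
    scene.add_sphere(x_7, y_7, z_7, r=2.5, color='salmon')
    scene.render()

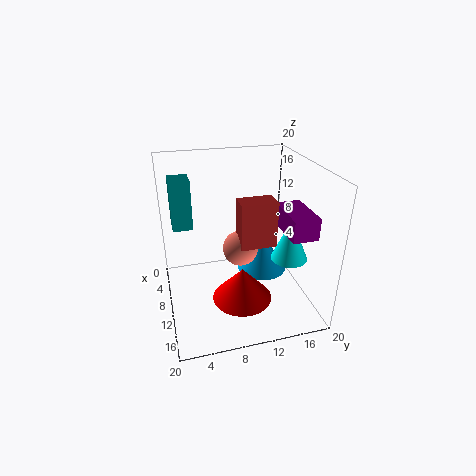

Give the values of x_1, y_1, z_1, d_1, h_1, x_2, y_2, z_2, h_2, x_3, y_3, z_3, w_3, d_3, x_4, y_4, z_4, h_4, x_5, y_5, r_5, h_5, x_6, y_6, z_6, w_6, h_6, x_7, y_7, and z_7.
x_1 = 9
y_1 = 10
z_1 = 9
d_1 = 5
h_1 = 6.5
x_2 = 14
y_2 = 9.5
z_2 = 3
h_2 = 4.5
x_3 = 1.5
y_3 = 1.5
z_3 = 9.5
w_3 = 3.5
d_3 = 3
x_4 = 5
y_4 = 15.5
z_4 = 1
h_4 = 6
x_5 = 13
y_5 = 16.5
r_5 = 2.5
h_5 = 6
x_6 = 9.5
y_6 = 15.5
z_6 = 11.5
w_6 = 6.5
h_6 = 3
x_7 = 9.5
y_7 = 10.5
z_7 = 8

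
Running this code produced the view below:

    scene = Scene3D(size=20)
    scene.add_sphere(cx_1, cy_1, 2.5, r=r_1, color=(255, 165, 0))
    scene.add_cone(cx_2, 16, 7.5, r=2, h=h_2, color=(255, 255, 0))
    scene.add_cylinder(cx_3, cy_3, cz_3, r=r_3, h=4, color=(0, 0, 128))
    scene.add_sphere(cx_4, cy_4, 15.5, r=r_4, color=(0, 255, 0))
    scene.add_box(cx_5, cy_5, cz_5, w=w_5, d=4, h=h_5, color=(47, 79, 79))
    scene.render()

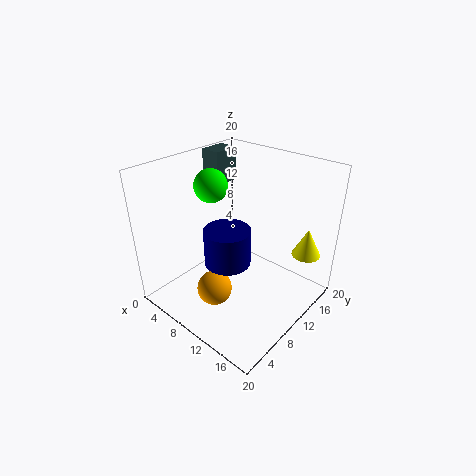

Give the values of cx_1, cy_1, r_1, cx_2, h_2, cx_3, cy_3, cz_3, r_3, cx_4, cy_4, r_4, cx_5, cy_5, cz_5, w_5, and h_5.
cx_1 = 8.5, cy_1 = 6.5, r_1 = 2.5, cx_2 = 17.5, h_2 = 4, cx_3 = 15, cy_3 = 2.5, cz_3 = 12.5, r_3 = 2.5, cx_4 = 3.5, cy_4 = 11.5, r_4 = 2.5, cx_5 = 0.5, cy_5 = 13, cz_5 = 15, w_5 = 3, h_5 = 5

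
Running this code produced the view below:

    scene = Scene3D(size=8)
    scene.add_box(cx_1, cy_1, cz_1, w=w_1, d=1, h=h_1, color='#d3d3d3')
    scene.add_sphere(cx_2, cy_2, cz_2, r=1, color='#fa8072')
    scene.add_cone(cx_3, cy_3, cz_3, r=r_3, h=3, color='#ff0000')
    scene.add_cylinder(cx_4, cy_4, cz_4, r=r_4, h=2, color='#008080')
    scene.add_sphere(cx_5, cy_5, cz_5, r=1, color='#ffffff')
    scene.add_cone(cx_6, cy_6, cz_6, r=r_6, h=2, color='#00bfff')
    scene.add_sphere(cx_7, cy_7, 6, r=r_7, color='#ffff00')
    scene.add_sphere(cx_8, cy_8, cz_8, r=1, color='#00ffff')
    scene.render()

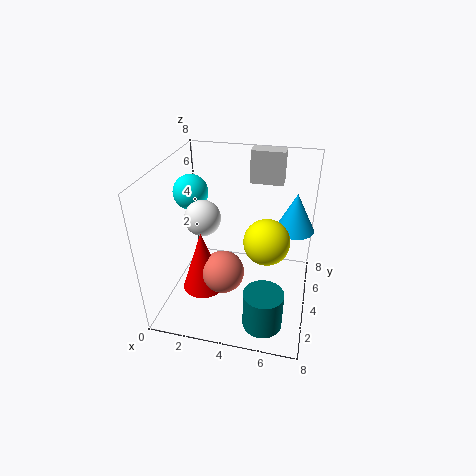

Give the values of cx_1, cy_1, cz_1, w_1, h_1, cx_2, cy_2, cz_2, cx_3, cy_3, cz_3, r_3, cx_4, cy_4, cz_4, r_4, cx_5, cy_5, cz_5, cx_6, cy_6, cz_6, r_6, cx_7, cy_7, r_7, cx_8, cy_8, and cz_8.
cx_1 = 4, cy_1 = 7, cz_1 = 6, w_1 = 2, h_1 = 2, cx_2 = 4, cy_2 = 1, cz_2 = 4, cx_3 = 3, cy_3 = 1, cz_3 = 3, r_3 = 1, cx_4 = 6, cy_4 = 1, cz_4 = 1, r_4 = 1, cx_5 = 2, cy_5 = 4, cz_5 = 5, cx_6 = 7, cy_6 = 4, cz_6 = 5, r_6 = 1, cx_7 = 6, cy_7 = 1, r_7 = 1, cx_8 = 1, cy_8 = 5, cz_8 = 6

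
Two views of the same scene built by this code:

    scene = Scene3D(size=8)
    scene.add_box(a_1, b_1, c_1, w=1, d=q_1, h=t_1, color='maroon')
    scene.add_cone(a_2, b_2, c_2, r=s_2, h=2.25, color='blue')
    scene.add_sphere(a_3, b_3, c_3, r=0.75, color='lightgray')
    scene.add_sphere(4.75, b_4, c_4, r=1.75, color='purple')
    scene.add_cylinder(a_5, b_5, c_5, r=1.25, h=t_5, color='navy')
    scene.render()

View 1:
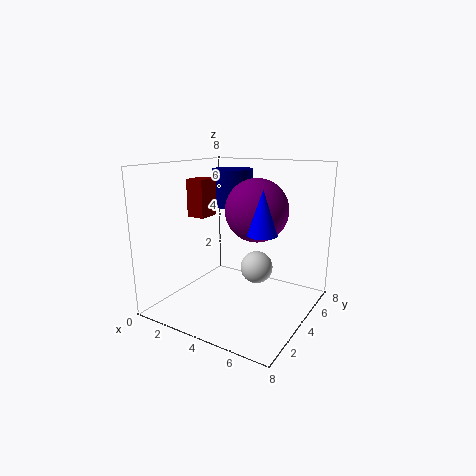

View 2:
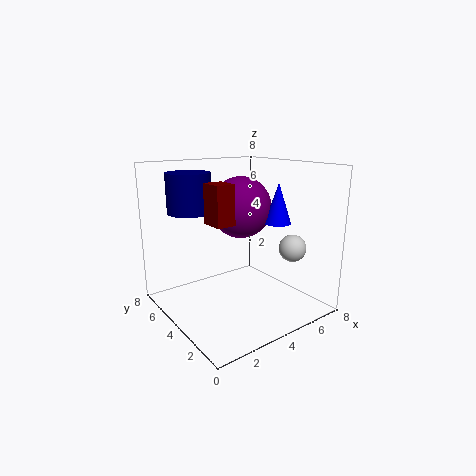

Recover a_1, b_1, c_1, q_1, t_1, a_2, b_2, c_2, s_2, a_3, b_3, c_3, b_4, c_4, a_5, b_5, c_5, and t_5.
a_1 = 1.75; b_1 = 2.5; c_1 = 5.25; q_1 = 1.25; t_1 = 2; a_2 = 6; b_2 = 3; c_2 = 4.75; s_2 = 0.75; a_3 = 6.25; b_3 = 2; c_3 = 3.5; b_4 = 4.75; c_4 = 5.5; a_5 = 2.25; b_5 = 6.25; c_5 = 5.25; t_5 = 2.25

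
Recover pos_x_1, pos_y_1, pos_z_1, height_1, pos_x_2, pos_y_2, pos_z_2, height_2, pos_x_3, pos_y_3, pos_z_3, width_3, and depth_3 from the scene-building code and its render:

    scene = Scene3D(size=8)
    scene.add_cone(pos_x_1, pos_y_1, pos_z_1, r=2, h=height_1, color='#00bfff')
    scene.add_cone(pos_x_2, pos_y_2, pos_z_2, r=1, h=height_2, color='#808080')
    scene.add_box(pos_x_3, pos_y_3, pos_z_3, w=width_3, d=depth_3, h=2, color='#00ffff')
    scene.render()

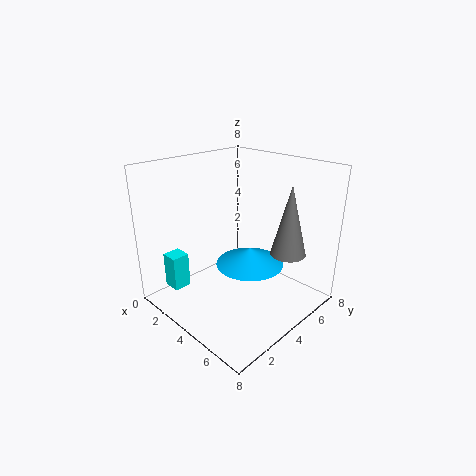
pos_x_1 = 4, pos_y_1 = 5, pos_z_1 = 2, height_1 = 1, pos_x_2 = 6, pos_y_2 = 6, pos_z_2 = 3, height_2 = 4, pos_x_3 = 1, pos_y_3 = 1, pos_z_3 = 1, width_3 = 1, depth_3 = 1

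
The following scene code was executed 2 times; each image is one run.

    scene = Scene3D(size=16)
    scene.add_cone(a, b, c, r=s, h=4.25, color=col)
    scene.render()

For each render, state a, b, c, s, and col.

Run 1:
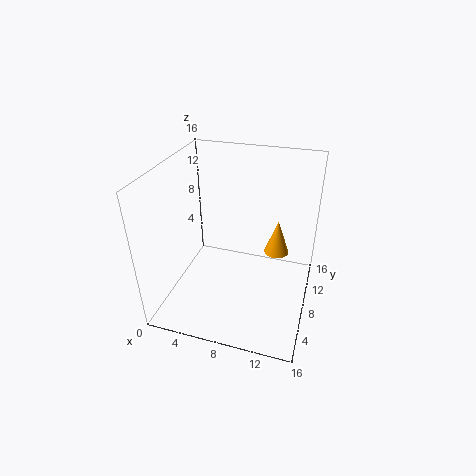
a = 11.75; b = 12; c = 4.25; s = 1.5; col = 'orange'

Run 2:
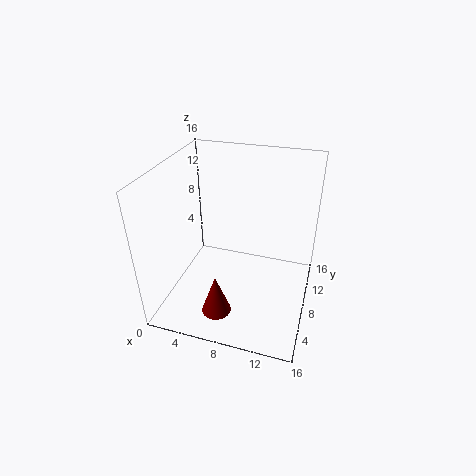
a = 7.5; b = 2; c = 2.75; s = 1.5; col = 'maroon'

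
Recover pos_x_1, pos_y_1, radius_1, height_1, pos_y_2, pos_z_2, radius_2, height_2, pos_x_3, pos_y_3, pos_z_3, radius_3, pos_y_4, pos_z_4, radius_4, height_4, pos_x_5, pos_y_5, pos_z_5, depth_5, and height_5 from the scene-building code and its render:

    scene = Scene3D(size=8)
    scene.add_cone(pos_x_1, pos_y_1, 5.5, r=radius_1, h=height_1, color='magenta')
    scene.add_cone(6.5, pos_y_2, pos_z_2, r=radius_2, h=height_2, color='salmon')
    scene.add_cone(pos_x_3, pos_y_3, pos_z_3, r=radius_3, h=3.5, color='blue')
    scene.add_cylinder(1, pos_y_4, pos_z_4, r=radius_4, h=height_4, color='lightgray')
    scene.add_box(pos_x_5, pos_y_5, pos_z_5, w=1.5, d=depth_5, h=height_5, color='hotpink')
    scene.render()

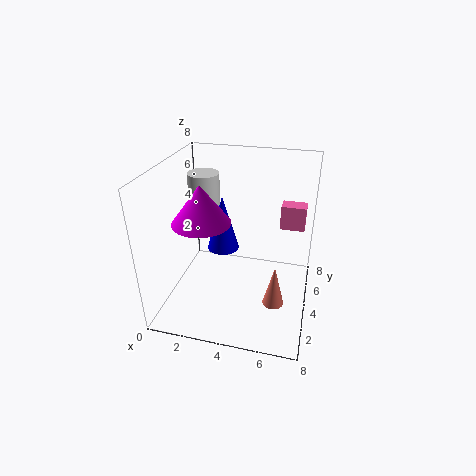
pos_x_1 = 2.5, pos_y_1 = 2.5, radius_1 = 1.5, height_1 = 2, pos_y_2 = 1, pos_z_2 = 2.5, radius_2 = 0.5, height_2 = 2, pos_x_3 = 2.5, pos_y_3 = 6, pos_z_3 = 2, radius_3 = 1, pos_y_4 = 7, pos_z_4 = 3.5, radius_4 = 1, height_4 = 3, pos_x_5 = 6, pos_y_5 = 6.5, pos_z_5 = 3.5, depth_5 = 1, height_5 = 1.5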